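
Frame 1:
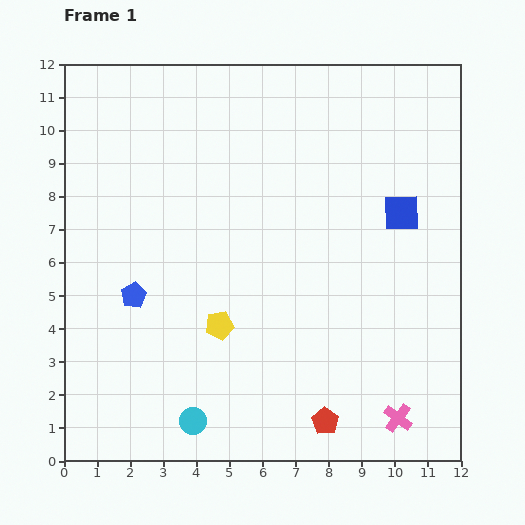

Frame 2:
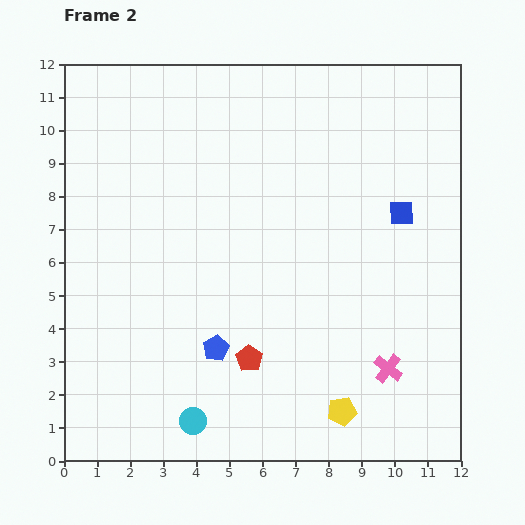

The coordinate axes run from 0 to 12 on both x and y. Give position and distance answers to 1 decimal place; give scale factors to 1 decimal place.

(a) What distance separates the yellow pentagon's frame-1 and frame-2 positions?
4.5

The yellow pentagon moved from (4.7, 4.1) to (8.4, 1.5), a distance of √(3.7² + 2.6²) ≈ 4.5.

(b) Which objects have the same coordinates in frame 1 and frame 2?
the cyan circle, the blue square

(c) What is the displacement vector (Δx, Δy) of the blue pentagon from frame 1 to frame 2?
(2.5, -1.6)

The blue pentagon was at (2.1, 5.0) in frame 1 and (4.6, 3.4) in frame 2.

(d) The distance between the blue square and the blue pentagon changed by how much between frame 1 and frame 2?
-1.6

Distance in frame 1: 8.5. Distance in frame 2: 6.9.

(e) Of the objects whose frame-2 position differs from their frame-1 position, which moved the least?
the pink cross

(moved 1.5)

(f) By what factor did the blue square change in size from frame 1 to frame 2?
0.7×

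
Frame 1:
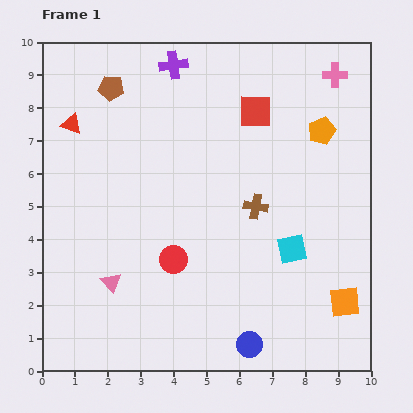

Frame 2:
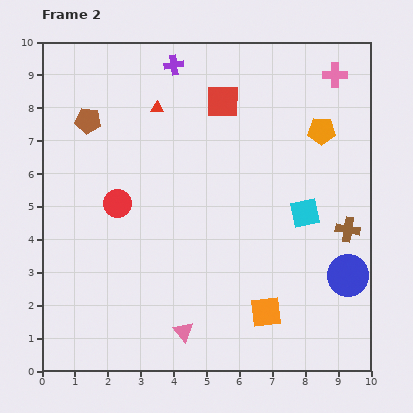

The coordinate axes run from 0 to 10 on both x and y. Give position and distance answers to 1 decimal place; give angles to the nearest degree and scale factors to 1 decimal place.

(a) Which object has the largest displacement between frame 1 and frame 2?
the blue circle

(moved 3.7; next 2.9)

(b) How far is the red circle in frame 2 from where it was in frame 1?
2.4

The red circle moved from (4.0, 3.4) to (2.3, 5.1), a distance of √(1.7² + 1.7²) ≈ 2.4.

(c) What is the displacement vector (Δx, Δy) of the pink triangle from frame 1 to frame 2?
(2.2, -1.5)

The pink triangle was at (2.1, 2.7) in frame 1 and (4.3, 1.2) in frame 2.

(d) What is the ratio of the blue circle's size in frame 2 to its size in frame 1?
1.6×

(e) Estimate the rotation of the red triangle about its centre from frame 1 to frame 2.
19° counter-clockwise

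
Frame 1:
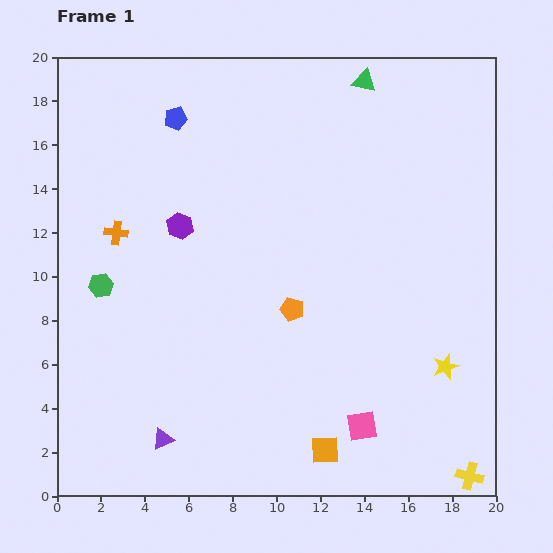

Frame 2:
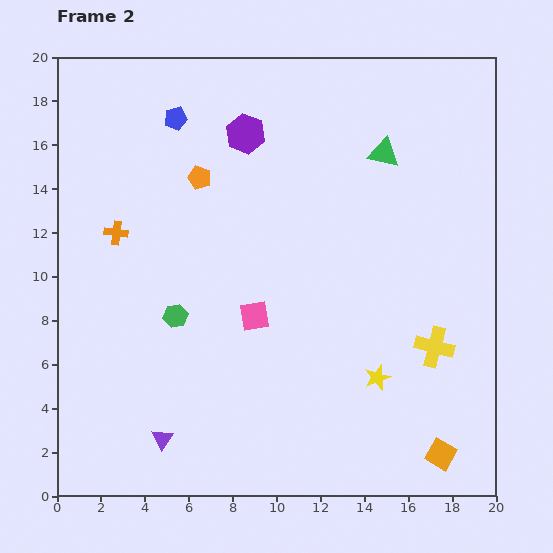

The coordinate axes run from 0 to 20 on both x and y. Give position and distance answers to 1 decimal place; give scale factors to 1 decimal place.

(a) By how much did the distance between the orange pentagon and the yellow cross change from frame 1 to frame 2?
+2.1

Distance in frame 1: 11.1. Distance in frame 2: 13.2.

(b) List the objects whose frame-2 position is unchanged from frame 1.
the blue pentagon, the orange cross, the purple triangle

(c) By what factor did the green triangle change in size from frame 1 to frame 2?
1.3×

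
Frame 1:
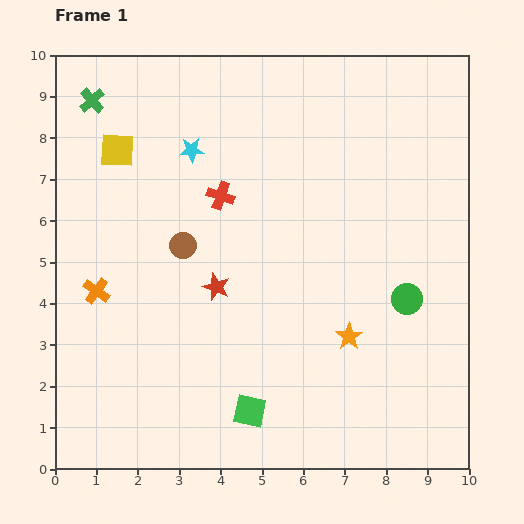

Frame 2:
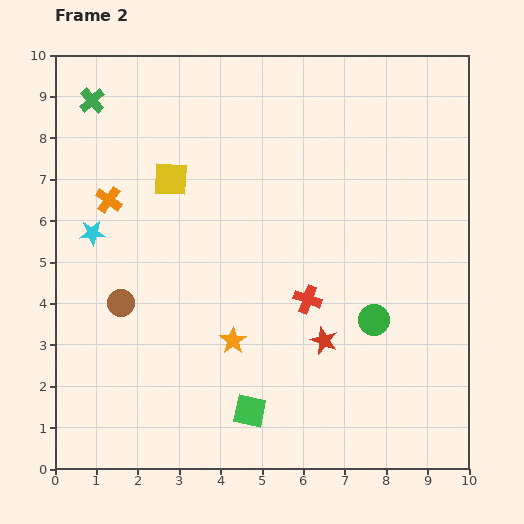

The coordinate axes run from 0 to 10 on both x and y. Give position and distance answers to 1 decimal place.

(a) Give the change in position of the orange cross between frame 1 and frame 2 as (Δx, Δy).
(0.3, 2.2)

The orange cross was at (1.0, 4.3) in frame 1 and (1.3, 6.5) in frame 2.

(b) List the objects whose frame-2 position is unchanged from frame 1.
the green square, the green cross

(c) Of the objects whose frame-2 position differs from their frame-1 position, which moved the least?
the green circle

(moved 0.9)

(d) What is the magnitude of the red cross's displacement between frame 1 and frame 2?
3.3

The red cross moved from (4.0, 6.6) to (6.1, 4.1), a distance of √(2.1² + 2.5²) ≈ 3.3.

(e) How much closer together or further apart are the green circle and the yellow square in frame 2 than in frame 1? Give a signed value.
-1.9

Distance in frame 1: 7.9. Distance in frame 2: 6.0.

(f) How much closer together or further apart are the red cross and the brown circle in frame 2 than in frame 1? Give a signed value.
+3.0

Distance in frame 1: 1.5. Distance in frame 2: 4.5.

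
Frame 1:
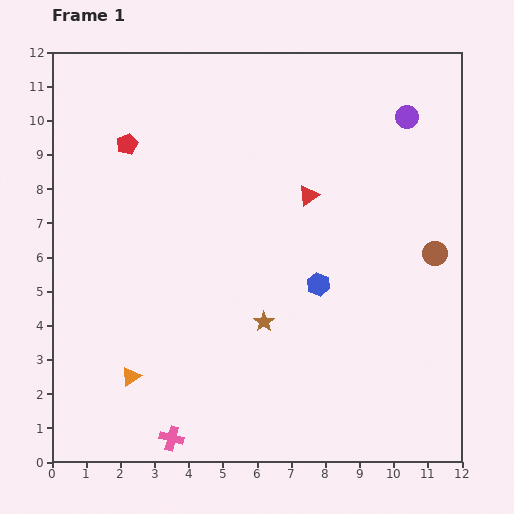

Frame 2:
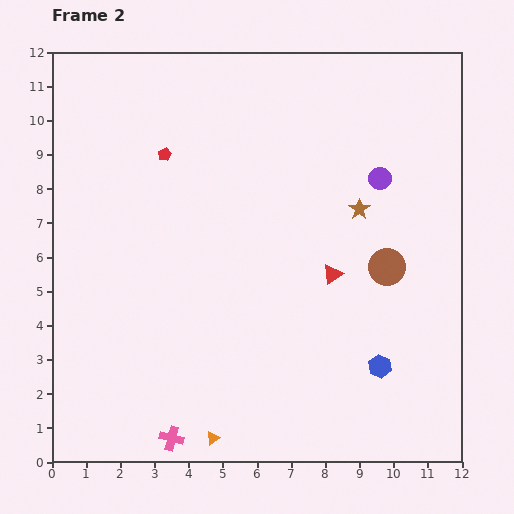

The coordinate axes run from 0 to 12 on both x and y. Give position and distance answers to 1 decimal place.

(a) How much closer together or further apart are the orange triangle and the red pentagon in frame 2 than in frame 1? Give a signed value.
+1.6

Distance in frame 1: 6.8. Distance in frame 2: 8.4.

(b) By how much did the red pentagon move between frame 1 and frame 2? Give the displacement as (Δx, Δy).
(1.1, -0.3)

The red pentagon was at (2.2, 9.3) in frame 1 and (3.3, 9.0) in frame 2.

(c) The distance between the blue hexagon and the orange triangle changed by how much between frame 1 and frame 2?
-0.8

Distance in frame 1: 6.1. Distance in frame 2: 5.3.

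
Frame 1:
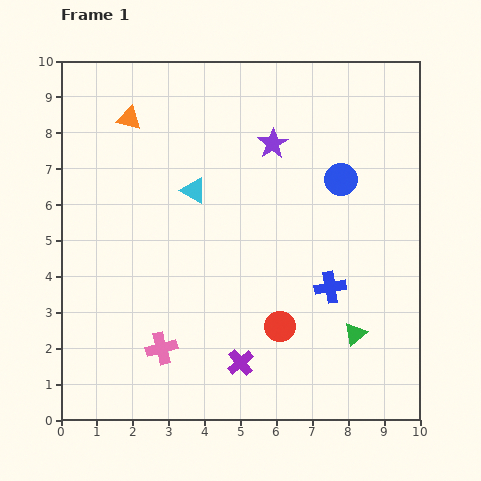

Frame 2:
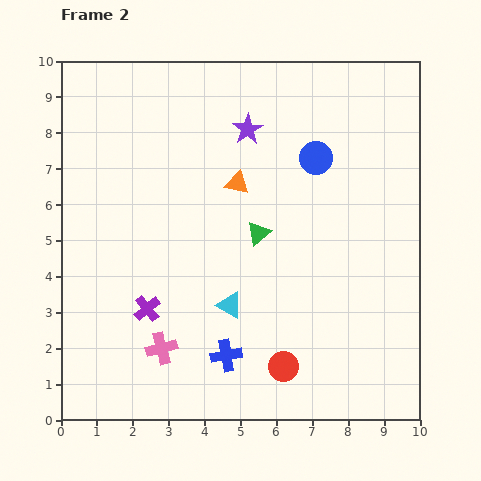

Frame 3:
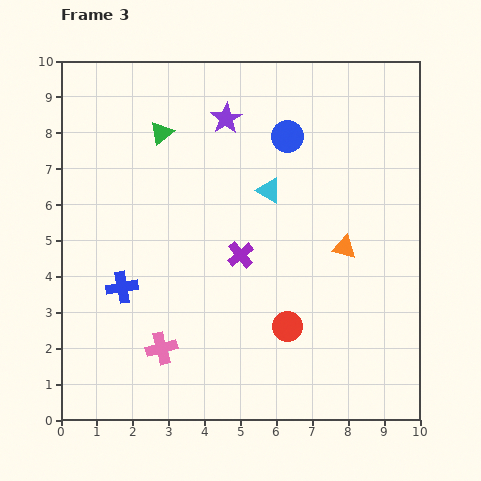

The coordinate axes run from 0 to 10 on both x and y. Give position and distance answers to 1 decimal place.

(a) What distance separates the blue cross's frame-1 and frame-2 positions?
3.5

The blue cross moved from (7.5, 3.7) to (4.6, 1.8), a distance of √(2.9² + 1.9²) ≈ 3.5.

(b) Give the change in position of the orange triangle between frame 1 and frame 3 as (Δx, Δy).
(6.0, -3.6)

The orange triangle was at (1.9, 8.4) in frame 1 and (7.9, 4.8) in frame 3.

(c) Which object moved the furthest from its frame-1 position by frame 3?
the green triangle

(moved 7.8; next 7.0)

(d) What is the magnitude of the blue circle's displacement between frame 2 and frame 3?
1.0

The blue circle moved from (7.1, 7.3) to (6.3, 7.9), a distance of √(0.8² + 0.6²) ≈ 1.0.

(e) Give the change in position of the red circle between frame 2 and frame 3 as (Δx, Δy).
(0.1, 1.1)

The red circle was at (6.2, 1.5) in frame 2 and (6.3, 2.6) in frame 3.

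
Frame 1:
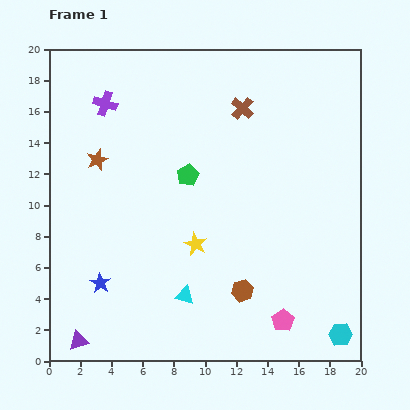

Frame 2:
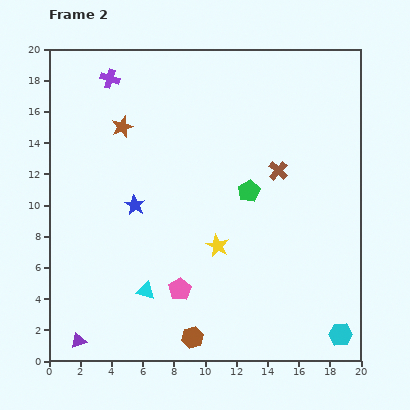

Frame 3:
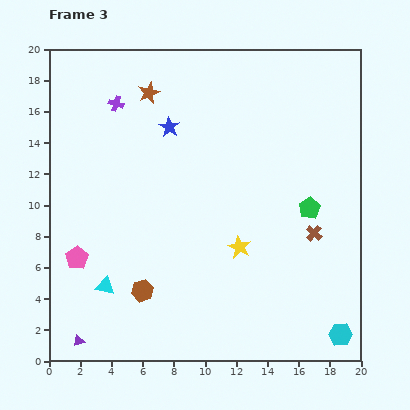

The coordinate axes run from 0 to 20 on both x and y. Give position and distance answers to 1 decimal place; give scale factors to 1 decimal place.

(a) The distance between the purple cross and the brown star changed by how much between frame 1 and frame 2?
-0.4

Distance in frame 1: 3.6. Distance in frame 2: 3.2.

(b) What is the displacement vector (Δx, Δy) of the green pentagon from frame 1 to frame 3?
(7.8, -2.1)

The green pentagon was at (8.9, 11.9) in frame 1 and (16.7, 9.8) in frame 3.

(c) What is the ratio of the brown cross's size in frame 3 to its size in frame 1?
0.7×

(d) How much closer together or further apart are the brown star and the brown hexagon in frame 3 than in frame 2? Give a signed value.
-1.5

Distance in frame 2: 14.2. Distance in frame 3: 12.7.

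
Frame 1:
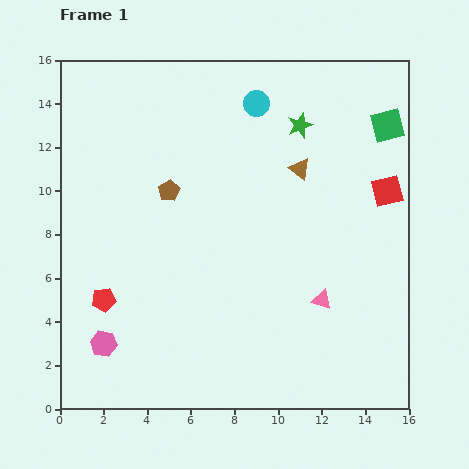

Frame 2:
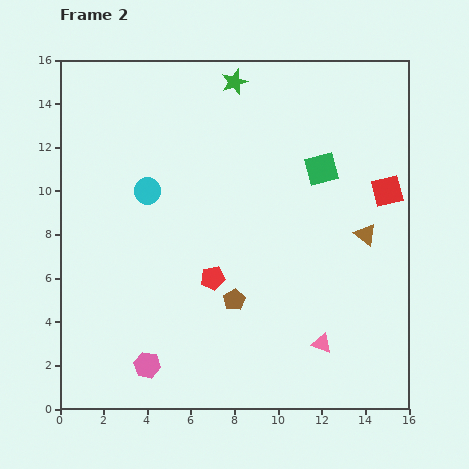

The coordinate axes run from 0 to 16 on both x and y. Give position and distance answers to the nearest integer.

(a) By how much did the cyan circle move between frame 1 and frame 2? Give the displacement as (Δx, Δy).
(-5, -4)

The cyan circle was at (9, 14) in frame 1 and (4, 10) in frame 2.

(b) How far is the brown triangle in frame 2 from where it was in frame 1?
4

The brown triangle moved from (11, 11) to (14, 8), a distance of √(3² + 3²) ≈ 4.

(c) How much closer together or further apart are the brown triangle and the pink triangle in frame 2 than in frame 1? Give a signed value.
-1

Distance in frame 1: 6. Distance in frame 2: 5.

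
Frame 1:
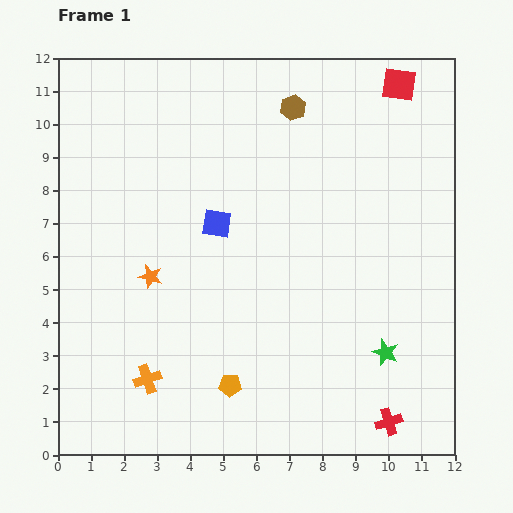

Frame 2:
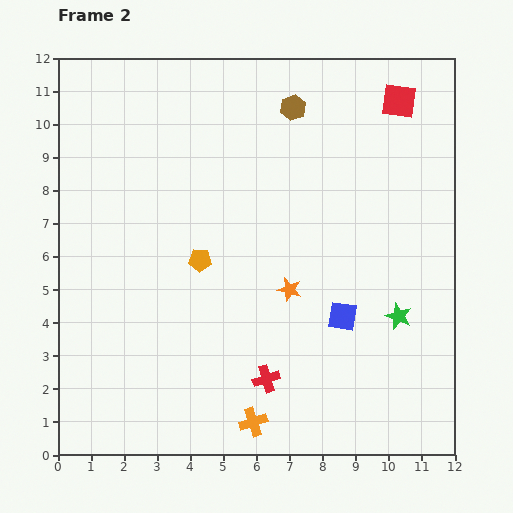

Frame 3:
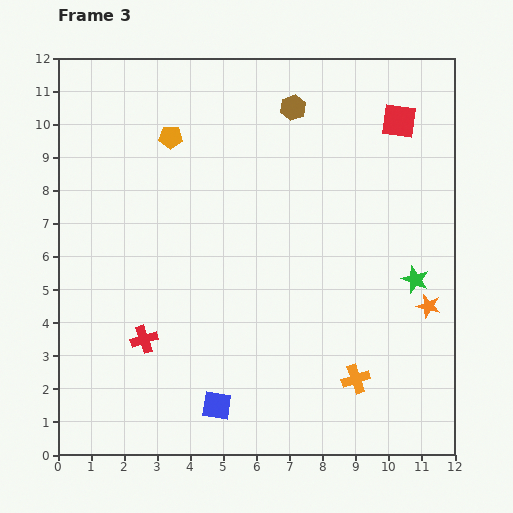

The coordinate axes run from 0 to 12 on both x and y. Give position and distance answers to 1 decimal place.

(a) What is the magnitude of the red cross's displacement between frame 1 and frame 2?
3.9

The red cross moved from (10.0, 1.0) to (6.3, 2.3), a distance of √(3.7² + 1.3²) ≈ 3.9.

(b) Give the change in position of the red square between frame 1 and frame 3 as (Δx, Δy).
(0.0, -1.1)

The red square was at (10.3, 11.2) in frame 1 and (10.3, 10.1) in frame 3.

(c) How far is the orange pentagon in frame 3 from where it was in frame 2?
3.8

The orange pentagon moved from (4.3, 5.9) to (3.4, 9.6), a distance of √(0.9² + 3.7²) ≈ 3.8.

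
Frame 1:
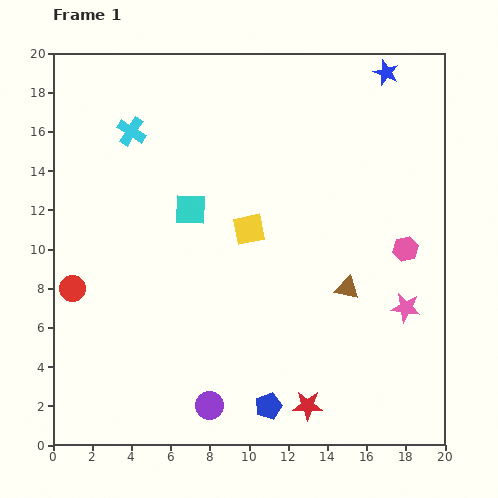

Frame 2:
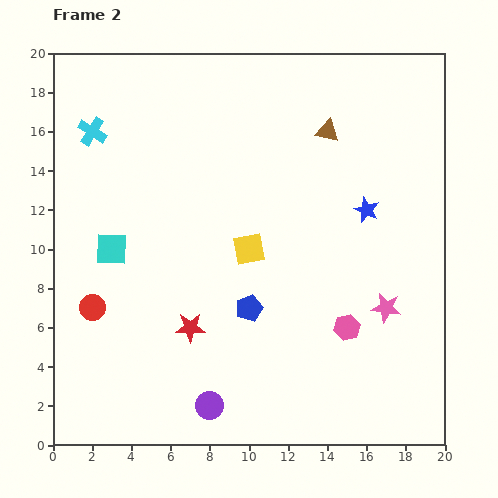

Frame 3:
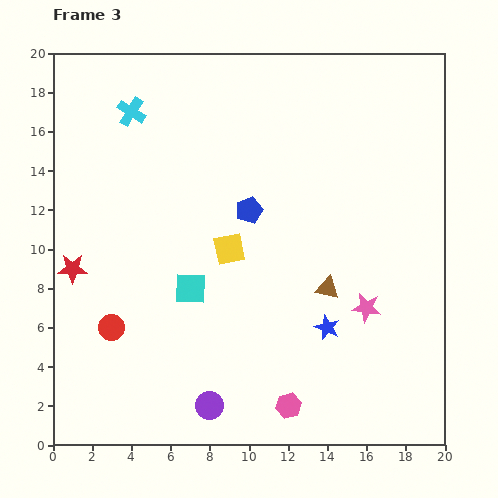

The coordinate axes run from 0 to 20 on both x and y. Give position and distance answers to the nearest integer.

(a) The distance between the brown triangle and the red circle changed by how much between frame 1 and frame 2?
+1

Distance in frame 1: 14. Distance in frame 2: 15.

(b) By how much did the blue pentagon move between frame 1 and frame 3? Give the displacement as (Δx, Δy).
(-1, 10)

The blue pentagon was at (11, 2) in frame 1 and (10, 12) in frame 3.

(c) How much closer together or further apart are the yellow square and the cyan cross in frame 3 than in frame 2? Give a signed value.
-1

Distance in frame 2: 10. Distance in frame 3: 9.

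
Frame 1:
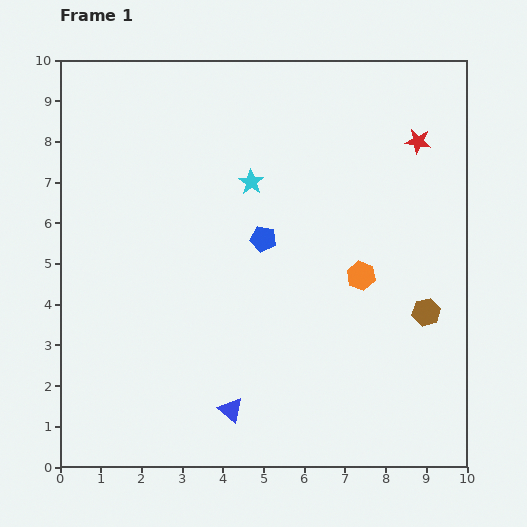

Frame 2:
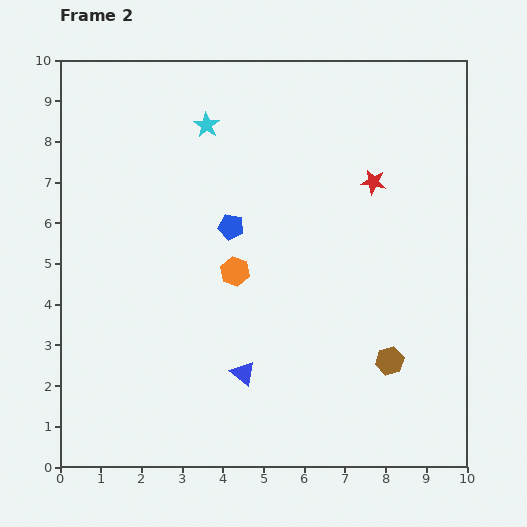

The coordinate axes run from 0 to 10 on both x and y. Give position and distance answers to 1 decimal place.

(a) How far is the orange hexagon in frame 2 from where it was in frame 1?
3.1

The orange hexagon moved from (7.4, 4.7) to (4.3, 4.8), a distance of √(3.1² + 0.1²) ≈ 3.1.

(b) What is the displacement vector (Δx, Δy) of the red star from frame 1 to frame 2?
(-1.1, -1.0)

The red star was at (8.8, 8.0) in frame 1 and (7.7, 7.0) in frame 2.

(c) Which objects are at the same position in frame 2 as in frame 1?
none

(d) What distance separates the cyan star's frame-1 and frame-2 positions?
1.8

The cyan star moved from (4.7, 7.0) to (3.6, 8.4), a distance of √(1.1² + 1.4²) ≈ 1.8.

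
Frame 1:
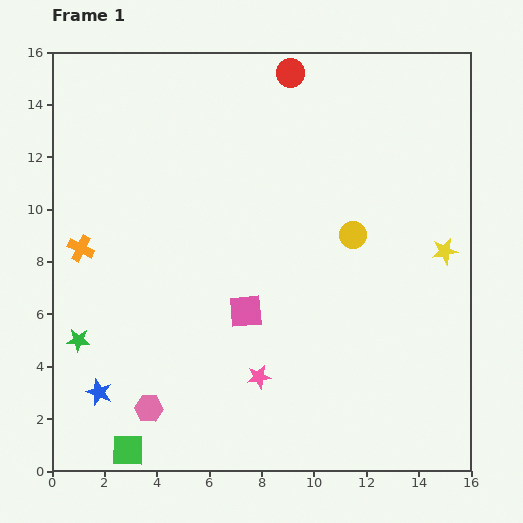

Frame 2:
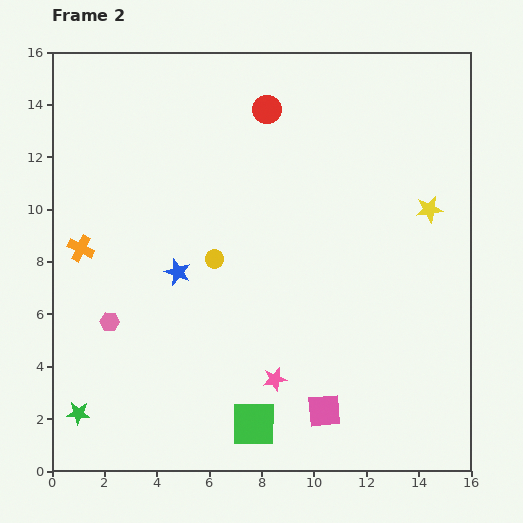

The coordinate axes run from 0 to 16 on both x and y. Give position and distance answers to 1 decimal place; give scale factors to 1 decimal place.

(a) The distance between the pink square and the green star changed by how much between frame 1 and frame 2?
+2.9

Distance in frame 1: 6.5. Distance in frame 2: 9.4.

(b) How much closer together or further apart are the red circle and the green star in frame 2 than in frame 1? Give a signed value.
+0.7

Distance in frame 1: 13.0. Distance in frame 2: 13.7.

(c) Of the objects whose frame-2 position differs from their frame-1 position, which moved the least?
the pink star

(moved 0.6)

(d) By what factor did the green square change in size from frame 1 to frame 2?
1.4×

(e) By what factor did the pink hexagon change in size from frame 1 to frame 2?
0.7×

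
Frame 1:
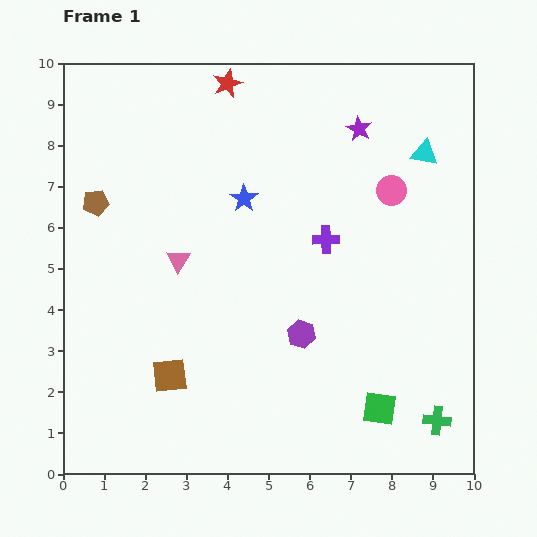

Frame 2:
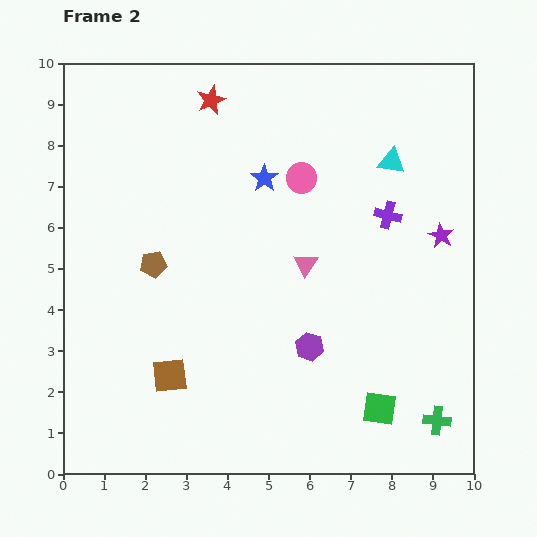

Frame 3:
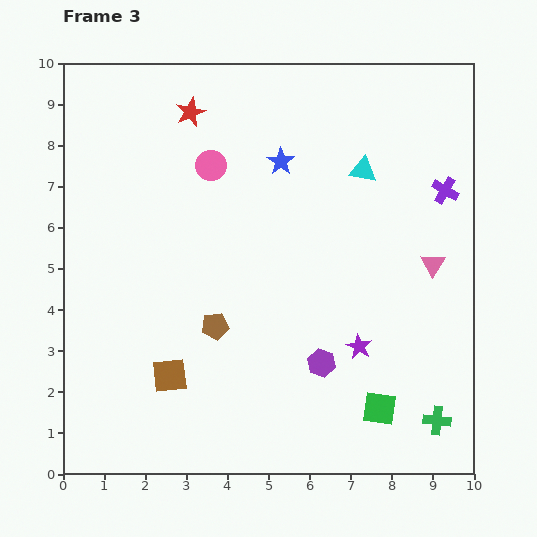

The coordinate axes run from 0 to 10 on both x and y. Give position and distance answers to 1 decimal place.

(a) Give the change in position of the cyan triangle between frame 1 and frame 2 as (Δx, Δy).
(-0.8, -0.2)

The cyan triangle was at (8.8, 7.8) in frame 1 and (8.0, 7.6) in frame 2.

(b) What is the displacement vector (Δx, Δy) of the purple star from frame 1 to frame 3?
(0.0, -5.3)

The purple star was at (7.2, 8.4) in frame 1 and (7.2, 3.1) in frame 3.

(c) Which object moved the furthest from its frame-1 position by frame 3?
the pink triangle

(moved 6.2; next 5.3)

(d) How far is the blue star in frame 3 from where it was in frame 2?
0.6

The blue star moved from (4.9, 7.2) to (5.3, 7.6), a distance of √(0.4² + 0.4²) ≈ 0.6.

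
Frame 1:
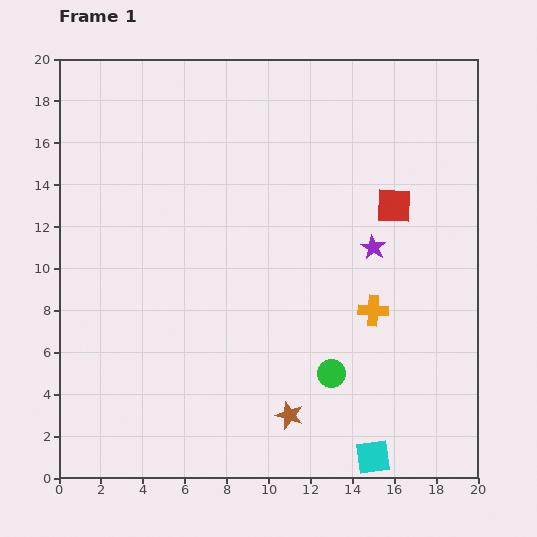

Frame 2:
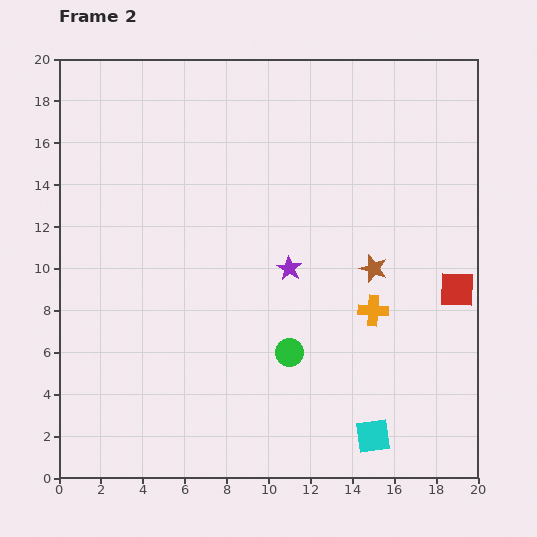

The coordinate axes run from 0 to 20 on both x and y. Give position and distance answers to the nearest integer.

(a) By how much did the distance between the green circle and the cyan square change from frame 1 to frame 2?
+2

Distance in frame 1: 4. Distance in frame 2: 6.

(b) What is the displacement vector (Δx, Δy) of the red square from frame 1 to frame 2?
(3, -4)

The red square was at (16, 13) in frame 1 and (19, 9) in frame 2.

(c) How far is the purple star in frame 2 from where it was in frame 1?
4

The purple star moved from (15, 11) to (11, 10), a distance of √(4² + 1²) ≈ 4.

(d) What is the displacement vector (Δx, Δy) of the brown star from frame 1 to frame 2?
(4, 7)

The brown star was at (11, 3) in frame 1 and (15, 10) in frame 2.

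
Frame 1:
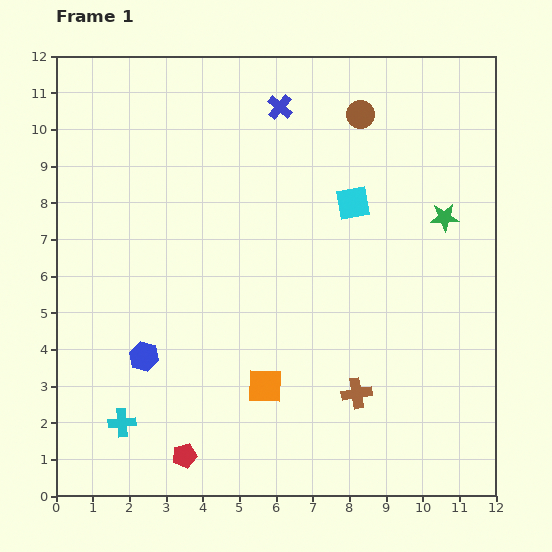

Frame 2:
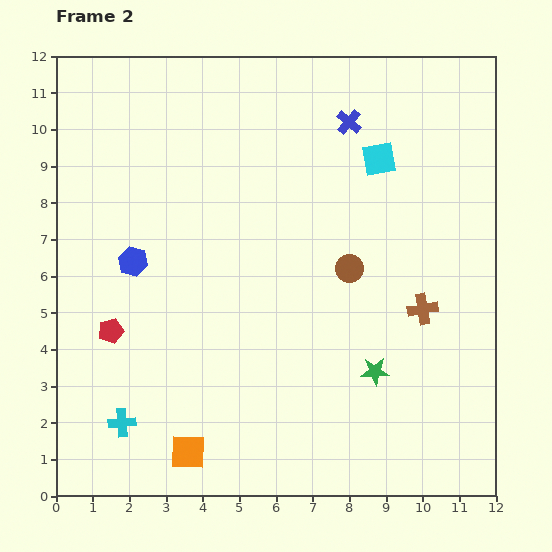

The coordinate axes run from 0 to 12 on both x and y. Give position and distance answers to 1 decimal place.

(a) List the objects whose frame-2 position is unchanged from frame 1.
the cyan cross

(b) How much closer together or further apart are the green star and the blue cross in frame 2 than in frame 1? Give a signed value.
+1.4

Distance in frame 1: 5.4. Distance in frame 2: 6.8.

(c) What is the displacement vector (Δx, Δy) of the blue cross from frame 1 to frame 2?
(1.9, -0.4)

The blue cross was at (6.1, 10.6) in frame 1 and (8.0, 10.2) in frame 2.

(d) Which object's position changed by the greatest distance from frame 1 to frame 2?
the green star

(moved 4.6; next 4.2)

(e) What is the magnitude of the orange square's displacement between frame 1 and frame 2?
2.8

The orange square moved from (5.7, 3.0) to (3.6, 1.2), a distance of √(2.1² + 1.8²) ≈ 2.8.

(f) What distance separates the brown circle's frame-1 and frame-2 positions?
4.2

The brown circle moved from (8.3, 10.4) to (8.0, 6.2), a distance of √(0.3² + 4.2²) ≈ 4.2.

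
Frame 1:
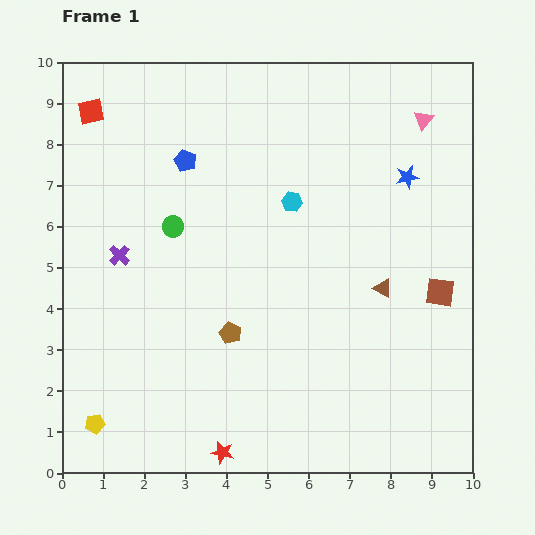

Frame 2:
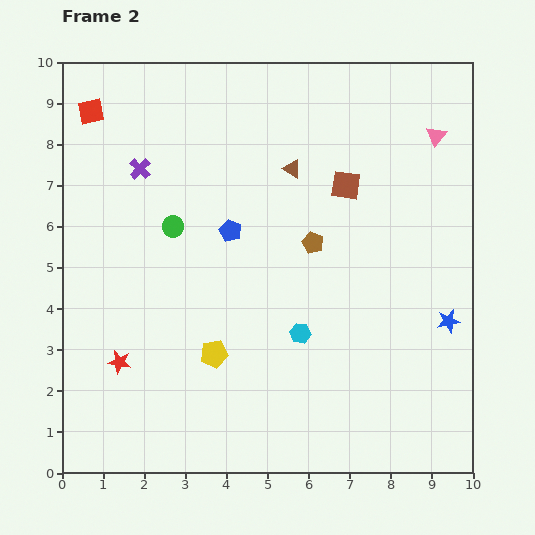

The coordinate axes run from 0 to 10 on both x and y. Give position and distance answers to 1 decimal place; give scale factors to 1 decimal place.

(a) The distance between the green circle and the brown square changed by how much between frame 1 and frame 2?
-2.4

Distance in frame 1: 6.7. Distance in frame 2: 4.3.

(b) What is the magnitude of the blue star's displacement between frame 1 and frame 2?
3.6

The blue star moved from (8.4, 7.2) to (9.4, 3.7), a distance of √(1.0² + 3.5²) ≈ 3.6.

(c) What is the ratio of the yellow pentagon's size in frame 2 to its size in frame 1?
1.4×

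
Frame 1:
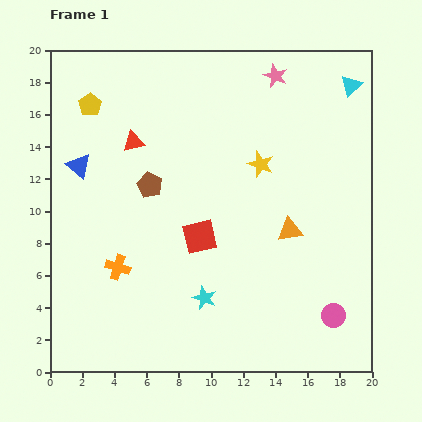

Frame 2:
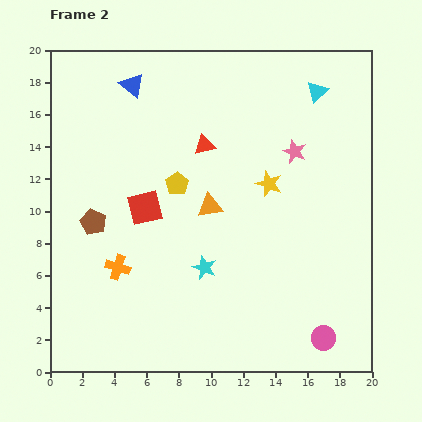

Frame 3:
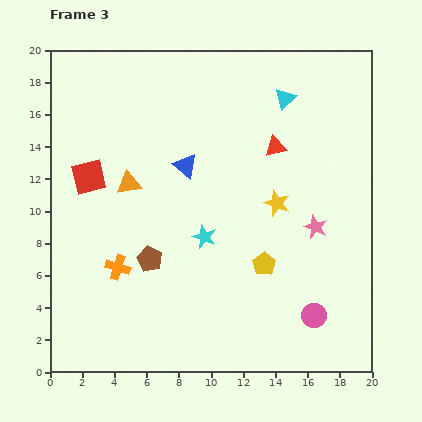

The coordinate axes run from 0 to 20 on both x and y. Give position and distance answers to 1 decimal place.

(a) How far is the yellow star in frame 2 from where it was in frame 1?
1.3

The yellow star moved from (13.1, 12.9) to (13.6, 11.7), a distance of √(0.5² + 1.2²) ≈ 1.3.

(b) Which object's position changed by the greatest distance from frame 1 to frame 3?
the yellow pentagon

(moved 14.7; next 10.4)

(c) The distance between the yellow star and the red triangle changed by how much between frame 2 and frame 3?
-1.2

Distance in frame 2: 4.7. Distance in frame 3: 3.5.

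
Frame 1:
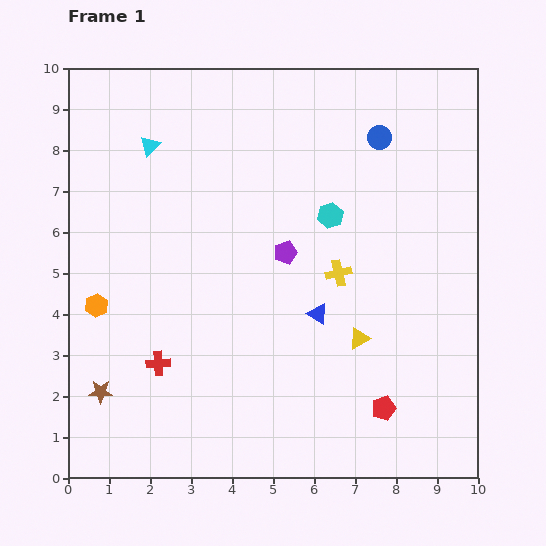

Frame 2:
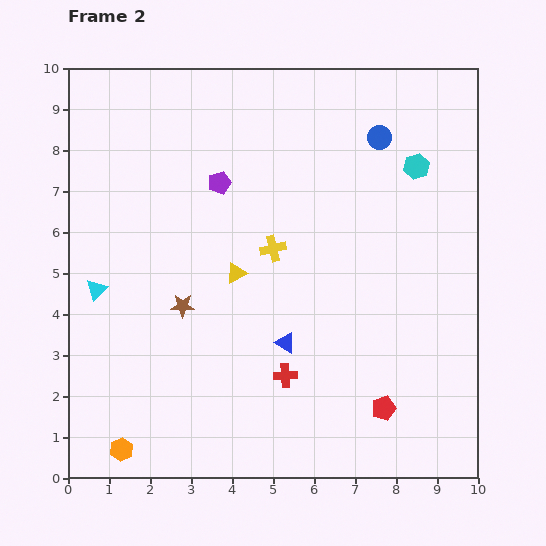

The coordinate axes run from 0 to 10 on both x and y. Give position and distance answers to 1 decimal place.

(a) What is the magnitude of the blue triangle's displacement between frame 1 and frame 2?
1.1

The blue triangle moved from (6.1, 4.0) to (5.3, 3.3), a distance of √(0.8² + 0.7²) ≈ 1.1.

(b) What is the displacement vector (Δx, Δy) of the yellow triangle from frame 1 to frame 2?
(-3.0, 1.6)

The yellow triangle was at (7.1, 3.4) in frame 1 and (4.1, 5.0) in frame 2.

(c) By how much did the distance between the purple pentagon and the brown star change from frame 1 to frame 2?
-2.5

Distance in frame 1: 5.6. Distance in frame 2: 3.1.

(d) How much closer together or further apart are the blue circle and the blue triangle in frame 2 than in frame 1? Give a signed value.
+0.9

Distance in frame 1: 4.6. Distance in frame 2: 5.5.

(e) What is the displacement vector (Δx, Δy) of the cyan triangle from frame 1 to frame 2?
(-1.3, -3.5)

The cyan triangle was at (2.0, 8.1) in frame 1 and (0.7, 4.6) in frame 2.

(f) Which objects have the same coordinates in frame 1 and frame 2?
the red pentagon, the blue circle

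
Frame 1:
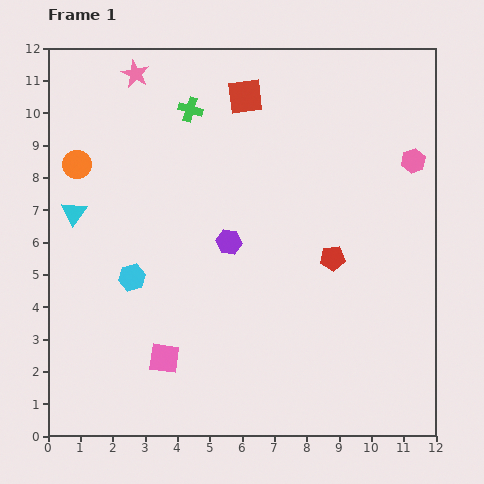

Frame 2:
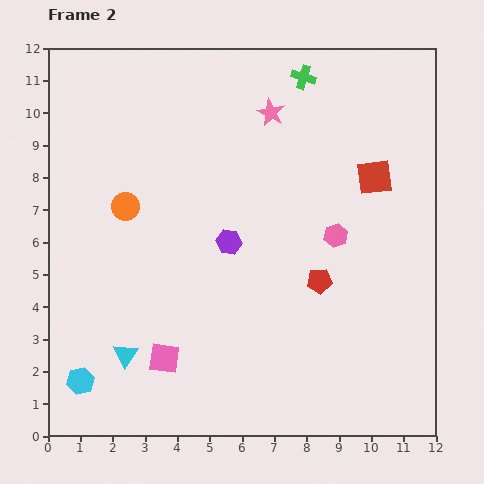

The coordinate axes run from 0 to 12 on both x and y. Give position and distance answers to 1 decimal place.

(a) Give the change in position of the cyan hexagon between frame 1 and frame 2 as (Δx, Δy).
(-1.6, -3.2)

The cyan hexagon was at (2.6, 4.9) in frame 1 and (1.0, 1.7) in frame 2.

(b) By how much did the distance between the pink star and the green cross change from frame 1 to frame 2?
-0.5

Distance in frame 1: 2.0. Distance in frame 2: 1.5.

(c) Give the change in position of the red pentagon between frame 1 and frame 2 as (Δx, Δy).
(-0.4, -0.7)

The red pentagon was at (8.8, 5.5) in frame 1 and (8.4, 4.8) in frame 2.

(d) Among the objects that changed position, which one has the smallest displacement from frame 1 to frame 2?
the red pentagon

(moved 0.8)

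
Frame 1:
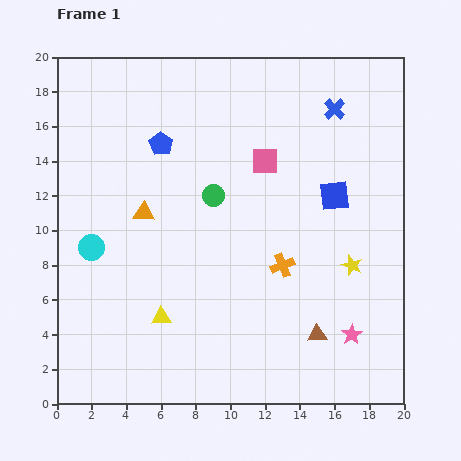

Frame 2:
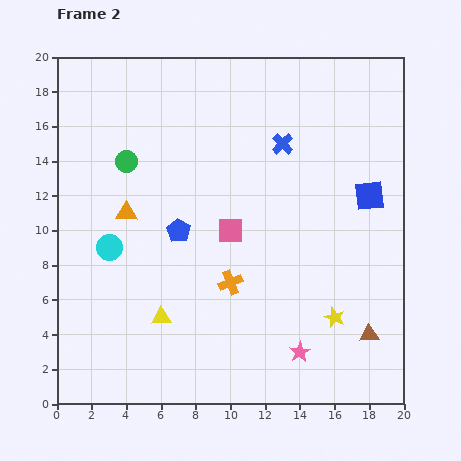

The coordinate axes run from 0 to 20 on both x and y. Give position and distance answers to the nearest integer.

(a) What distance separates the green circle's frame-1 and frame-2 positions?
5

The green circle moved from (9, 12) to (4, 14), a distance of √(5² + 2²) ≈ 5.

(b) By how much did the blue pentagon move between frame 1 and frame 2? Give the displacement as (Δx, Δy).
(1, -5)

The blue pentagon was at (6, 15) in frame 1 and (7, 10) in frame 2.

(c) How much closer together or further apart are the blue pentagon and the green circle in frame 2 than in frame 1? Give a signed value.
+1

Distance in frame 1: 4. Distance in frame 2: 5.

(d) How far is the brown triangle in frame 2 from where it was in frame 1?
3

The brown triangle moved from (15, 4) to (18, 4), a distance of √(3² + 0²) ≈ 3.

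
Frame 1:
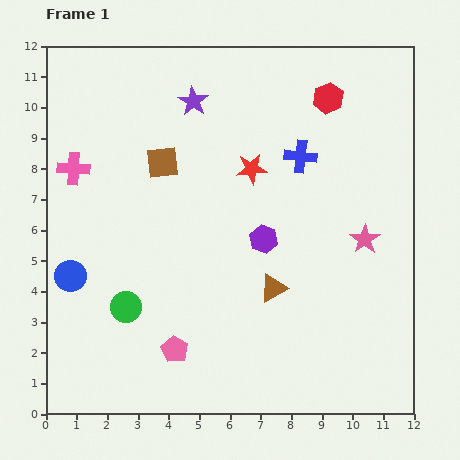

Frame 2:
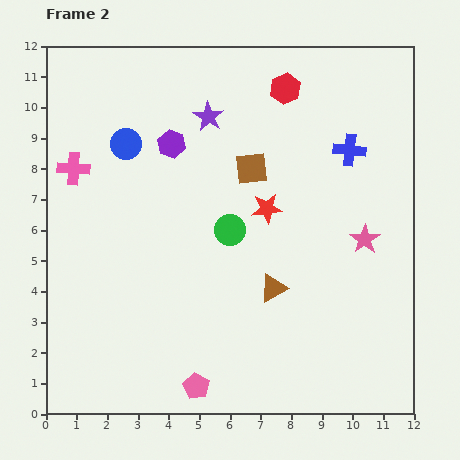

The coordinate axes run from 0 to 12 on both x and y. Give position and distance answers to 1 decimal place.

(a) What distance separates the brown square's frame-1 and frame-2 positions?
2.9

The brown square moved from (3.8, 8.2) to (6.7, 8.0), a distance of √(2.9² + 0.2²) ≈ 2.9.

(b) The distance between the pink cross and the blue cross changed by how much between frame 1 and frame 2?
+1.6

Distance in frame 1: 7.4. Distance in frame 2: 9.0.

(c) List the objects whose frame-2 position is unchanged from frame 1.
the pink star, the brown triangle, the pink cross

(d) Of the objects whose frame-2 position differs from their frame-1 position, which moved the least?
the purple star

(moved 0.7)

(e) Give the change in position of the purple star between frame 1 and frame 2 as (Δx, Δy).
(0.5, -0.5)

The purple star was at (4.8, 10.2) in frame 1 and (5.3, 9.7) in frame 2.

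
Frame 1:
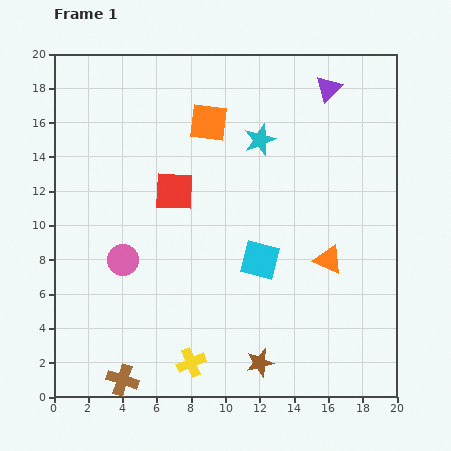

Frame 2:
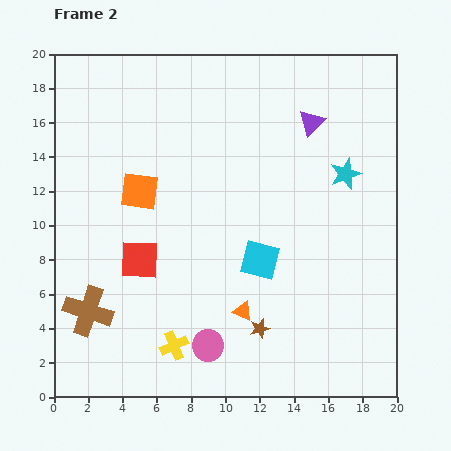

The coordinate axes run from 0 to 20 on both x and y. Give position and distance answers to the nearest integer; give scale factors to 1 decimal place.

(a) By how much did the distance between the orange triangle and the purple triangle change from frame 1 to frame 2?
+2

Distance in frame 1: 10. Distance in frame 2: 12.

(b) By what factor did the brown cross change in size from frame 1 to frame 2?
1.6×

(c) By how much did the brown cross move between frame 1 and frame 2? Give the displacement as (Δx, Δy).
(-2, 4)

The brown cross was at (4, 1) in frame 1 and (2, 5) in frame 2.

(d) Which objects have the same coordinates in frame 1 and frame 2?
the cyan square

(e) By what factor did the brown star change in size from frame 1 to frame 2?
0.7×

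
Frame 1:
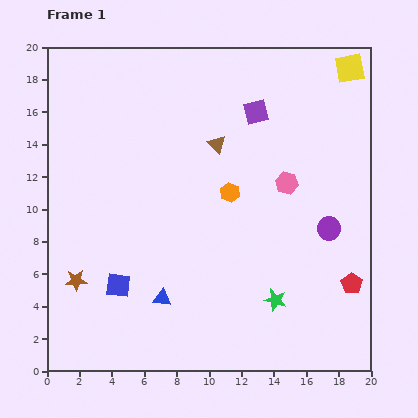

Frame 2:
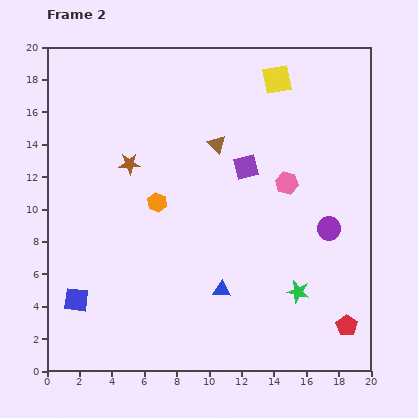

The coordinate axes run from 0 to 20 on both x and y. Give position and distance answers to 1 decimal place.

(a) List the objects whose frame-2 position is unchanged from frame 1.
the purple circle, the pink hexagon, the brown triangle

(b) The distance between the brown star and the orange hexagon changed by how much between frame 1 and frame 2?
-8.0

Distance in frame 1: 10.9. Distance in frame 2: 2.9.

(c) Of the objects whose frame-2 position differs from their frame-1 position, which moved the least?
the green star

(moved 1.5)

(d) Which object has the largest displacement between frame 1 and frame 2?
the brown star

(moved 7.9; next 4.6)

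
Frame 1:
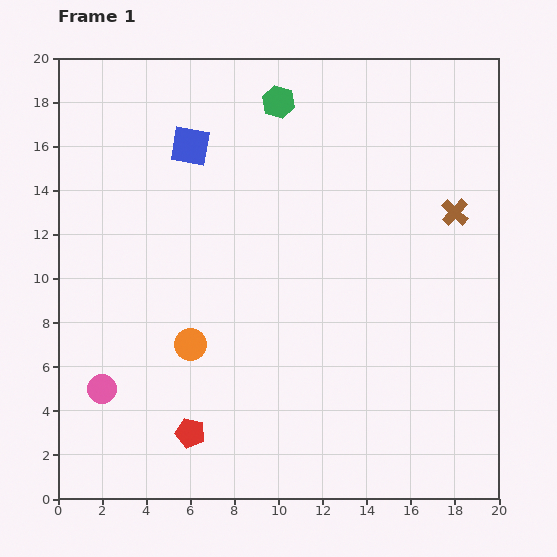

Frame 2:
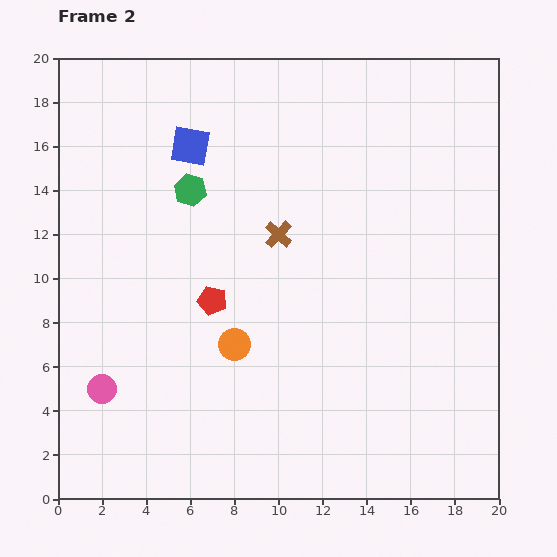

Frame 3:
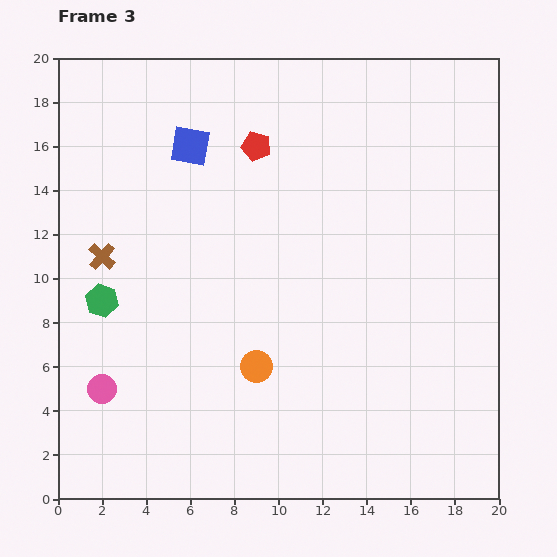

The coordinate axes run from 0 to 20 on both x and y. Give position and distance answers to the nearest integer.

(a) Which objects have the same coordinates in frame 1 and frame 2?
the pink circle, the blue square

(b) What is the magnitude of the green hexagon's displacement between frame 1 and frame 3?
12

The green hexagon moved from (10, 18) to (2, 9), a distance of √(8² + 9²) ≈ 12.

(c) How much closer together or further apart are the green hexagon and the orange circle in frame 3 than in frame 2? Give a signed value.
+1

Distance in frame 2: 7. Distance in frame 3: 8.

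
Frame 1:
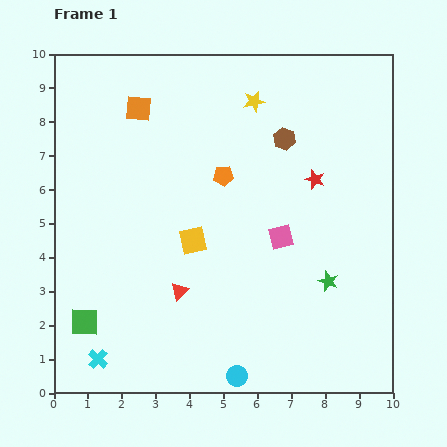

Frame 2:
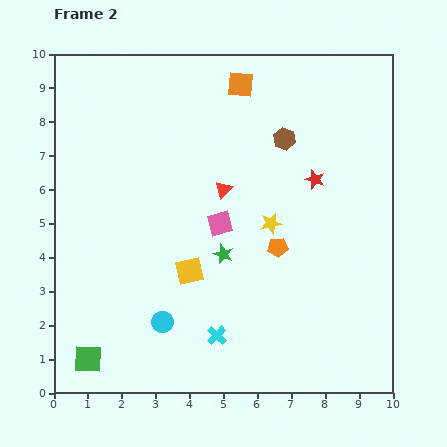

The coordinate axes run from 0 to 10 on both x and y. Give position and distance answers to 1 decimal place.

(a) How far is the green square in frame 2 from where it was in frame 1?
1.1

The green square moved from (0.9, 2.1) to (1.0, 1.0), a distance of √(0.1² + 1.1²) ≈ 1.1.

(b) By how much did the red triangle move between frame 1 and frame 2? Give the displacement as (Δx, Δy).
(1.3, 3.0)

The red triangle was at (3.7, 3.0) in frame 1 and (5.0, 6.0) in frame 2.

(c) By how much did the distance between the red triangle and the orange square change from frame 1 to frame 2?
-2.4

Distance in frame 1: 5.5. Distance in frame 2: 3.1.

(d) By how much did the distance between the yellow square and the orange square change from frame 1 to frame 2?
+1.5

Distance in frame 1: 4.2. Distance in frame 2: 5.7.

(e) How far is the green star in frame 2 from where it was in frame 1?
3.2

The green star moved from (8.1, 3.3) to (5.0, 4.1), a distance of √(3.1² + 0.8²) ≈ 3.2.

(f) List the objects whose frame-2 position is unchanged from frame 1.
the red star, the brown hexagon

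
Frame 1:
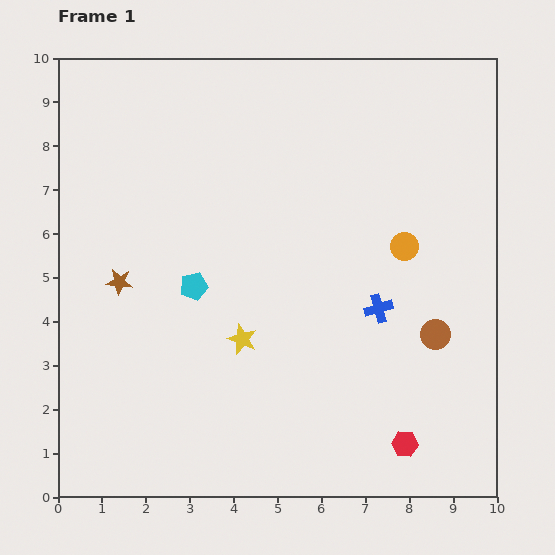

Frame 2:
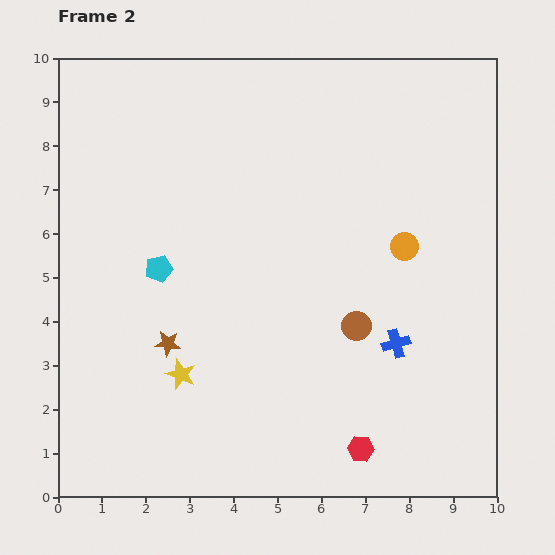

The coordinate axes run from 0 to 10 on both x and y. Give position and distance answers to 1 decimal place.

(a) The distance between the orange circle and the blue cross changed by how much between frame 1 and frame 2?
+0.7

Distance in frame 1: 1.5. Distance in frame 2: 2.2.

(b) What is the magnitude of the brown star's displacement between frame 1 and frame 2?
1.8

The brown star moved from (1.4, 4.9) to (2.5, 3.5), a distance of √(1.1² + 1.4²) ≈ 1.8.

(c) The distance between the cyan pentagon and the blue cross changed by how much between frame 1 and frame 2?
+1.5

Distance in frame 1: 4.2. Distance in frame 2: 5.7.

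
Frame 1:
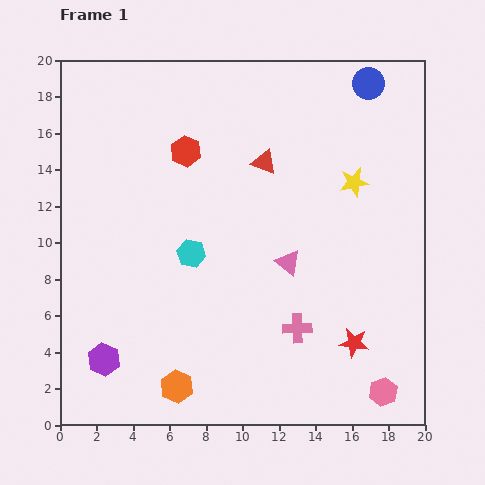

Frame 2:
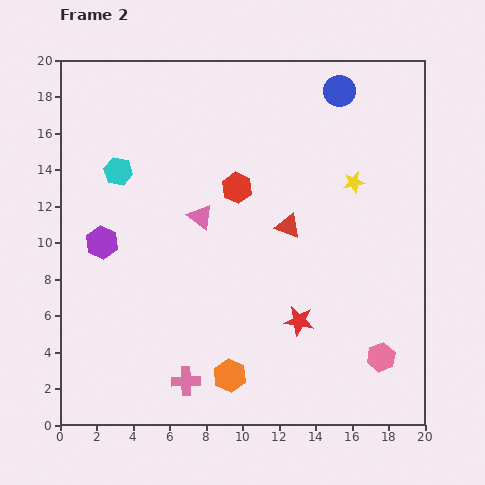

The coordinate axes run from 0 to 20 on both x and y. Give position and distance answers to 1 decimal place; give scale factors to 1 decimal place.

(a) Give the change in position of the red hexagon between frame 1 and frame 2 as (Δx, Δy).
(2.8, -2.0)

The red hexagon was at (6.9, 15.0) in frame 1 and (9.7, 13.0) in frame 2.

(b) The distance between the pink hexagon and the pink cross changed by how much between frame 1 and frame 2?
+4.9

Distance in frame 1: 5.9. Distance in frame 2: 10.8.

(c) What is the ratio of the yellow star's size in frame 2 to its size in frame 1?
0.7×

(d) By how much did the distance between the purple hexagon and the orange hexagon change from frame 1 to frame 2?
+5.8

Distance in frame 1: 4.3. Distance in frame 2: 10.1.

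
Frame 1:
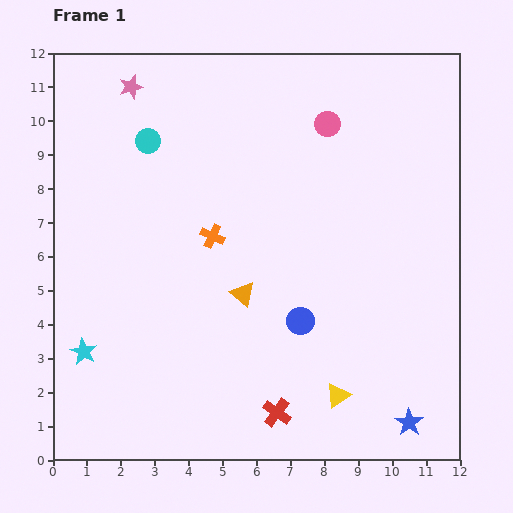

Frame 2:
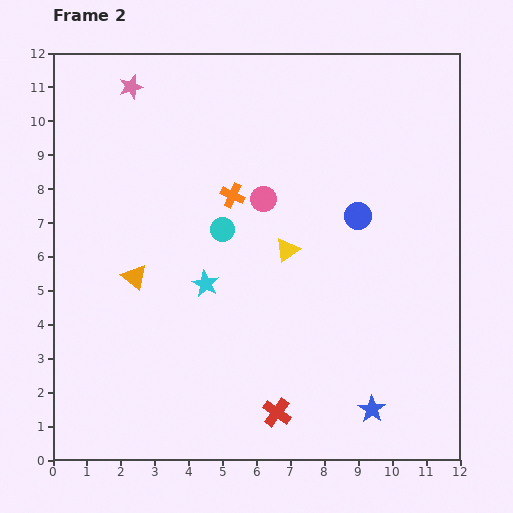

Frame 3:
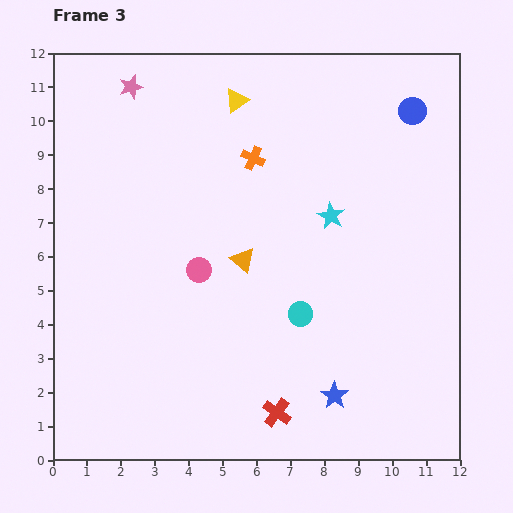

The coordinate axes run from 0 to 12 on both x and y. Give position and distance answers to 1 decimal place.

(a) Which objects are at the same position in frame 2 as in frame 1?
the pink star, the red cross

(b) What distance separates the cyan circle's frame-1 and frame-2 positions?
3.4

The cyan circle moved from (2.8, 9.4) to (5.0, 6.8), a distance of √(2.2² + 2.6²) ≈ 3.4.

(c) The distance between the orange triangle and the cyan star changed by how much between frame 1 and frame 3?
-2.1

Distance in frame 1: 5.0. Distance in frame 3: 2.9.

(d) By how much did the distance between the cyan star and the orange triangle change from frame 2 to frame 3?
+0.8

Distance in frame 2: 2.1. Distance in frame 3: 2.9.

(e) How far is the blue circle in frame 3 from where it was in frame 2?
3.5

The blue circle moved from (9.0, 7.2) to (10.6, 10.3), a distance of √(1.6² + 3.1²) ≈ 3.5.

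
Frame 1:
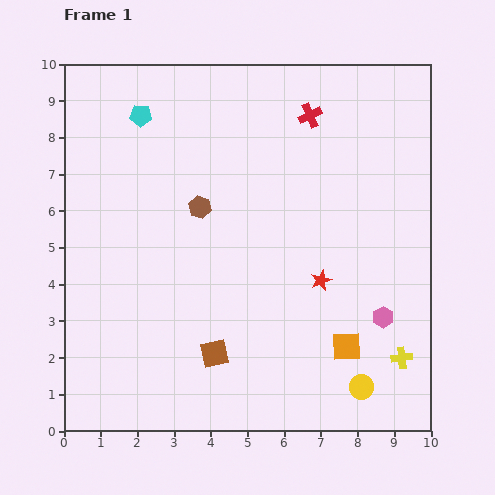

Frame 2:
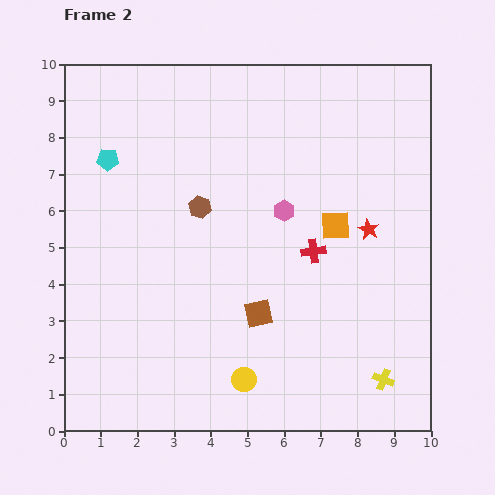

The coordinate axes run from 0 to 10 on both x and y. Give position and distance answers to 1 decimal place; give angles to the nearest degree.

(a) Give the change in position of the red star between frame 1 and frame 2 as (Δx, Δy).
(1.3, 1.4)

The red star was at (7.0, 4.1) in frame 1 and (8.3, 5.5) in frame 2.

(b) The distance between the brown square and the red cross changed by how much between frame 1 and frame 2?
-4.7

Distance in frame 1: 7.0. Distance in frame 2: 2.3.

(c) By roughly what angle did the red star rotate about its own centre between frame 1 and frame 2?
23° counter-clockwise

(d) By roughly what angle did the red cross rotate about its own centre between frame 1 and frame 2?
17° clockwise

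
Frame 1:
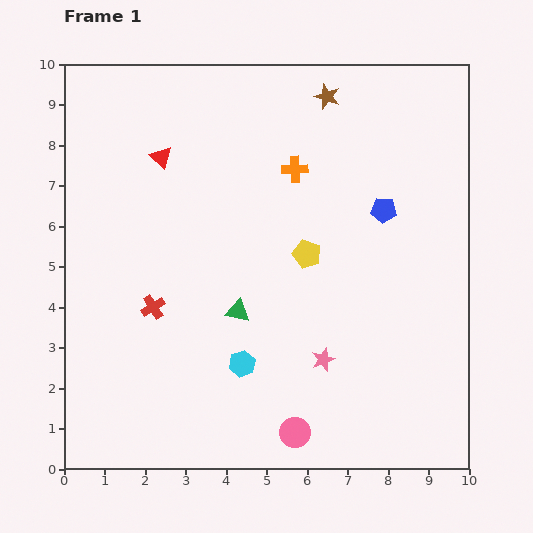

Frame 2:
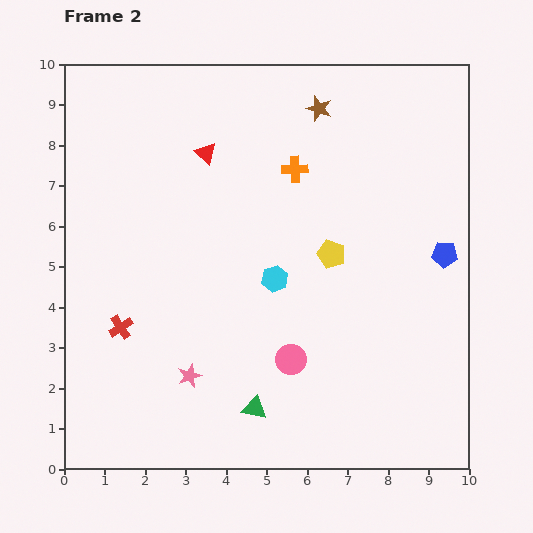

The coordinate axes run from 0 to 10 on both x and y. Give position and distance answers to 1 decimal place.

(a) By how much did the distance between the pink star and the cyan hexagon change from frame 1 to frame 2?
+1.2

Distance in frame 1: 2.0. Distance in frame 2: 3.2.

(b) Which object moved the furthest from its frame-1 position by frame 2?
the pink star

(moved 3.3; next 2.4)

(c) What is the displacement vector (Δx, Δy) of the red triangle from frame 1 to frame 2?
(1.1, 0.1)

The red triangle was at (2.4, 7.7) in frame 1 and (3.5, 7.8) in frame 2.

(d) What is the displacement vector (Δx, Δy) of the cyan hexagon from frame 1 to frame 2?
(0.8, 2.1)

The cyan hexagon was at (4.4, 2.6) in frame 1 and (5.2, 4.7) in frame 2.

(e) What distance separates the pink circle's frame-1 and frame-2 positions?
1.8

The pink circle moved from (5.7, 0.9) to (5.6, 2.7), a distance of √(0.1² + 1.8²) ≈ 1.8.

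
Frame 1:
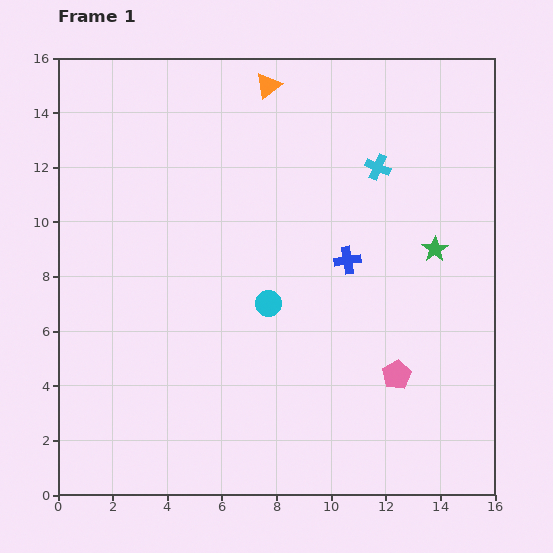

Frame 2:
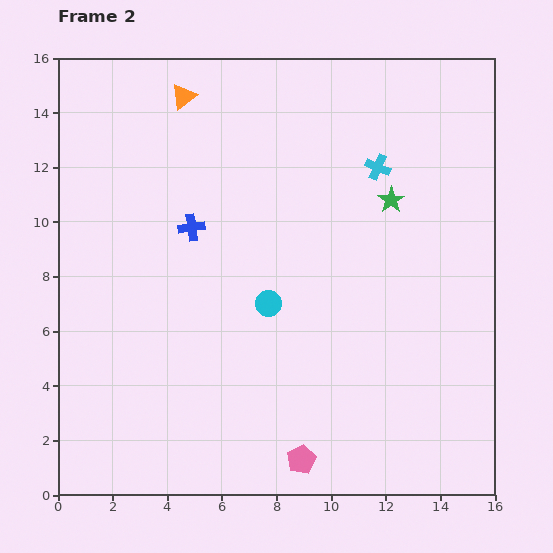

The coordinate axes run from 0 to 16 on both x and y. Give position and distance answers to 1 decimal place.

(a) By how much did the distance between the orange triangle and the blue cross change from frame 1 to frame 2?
-2.2

Distance in frame 1: 7.0. Distance in frame 2: 4.8.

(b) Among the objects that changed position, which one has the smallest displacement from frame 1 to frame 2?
the green star

(moved 2.4)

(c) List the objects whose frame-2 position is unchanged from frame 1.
the cyan circle, the cyan cross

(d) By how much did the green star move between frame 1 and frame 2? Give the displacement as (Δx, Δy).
(-1.6, 1.8)

The green star was at (13.8, 9.0) in frame 1 and (12.2, 10.8) in frame 2.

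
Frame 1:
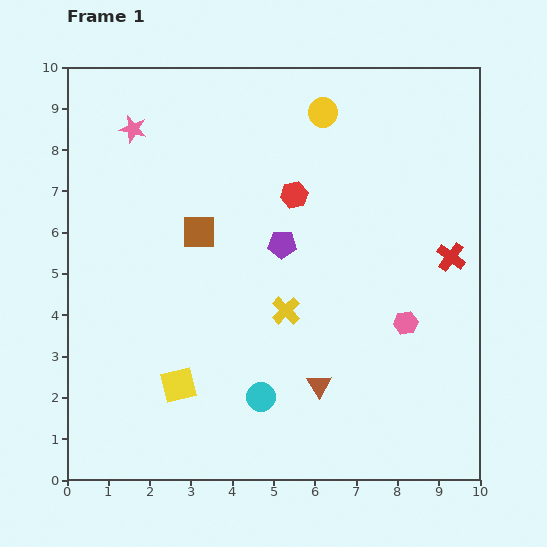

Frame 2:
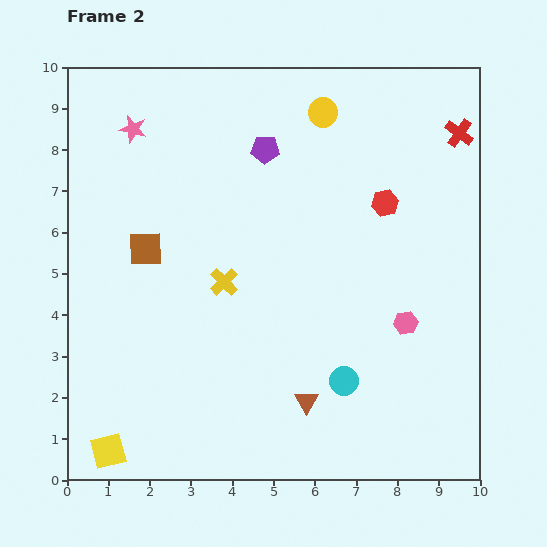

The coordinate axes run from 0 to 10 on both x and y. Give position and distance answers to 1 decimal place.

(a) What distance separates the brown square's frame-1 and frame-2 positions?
1.4

The brown square moved from (3.2, 6.0) to (1.9, 5.6), a distance of √(1.3² + 0.4²) ≈ 1.4.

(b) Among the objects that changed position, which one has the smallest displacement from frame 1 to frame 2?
the brown triangle

(moved 0.5)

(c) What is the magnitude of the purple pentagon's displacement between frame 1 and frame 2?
2.3

The purple pentagon moved from (5.2, 5.7) to (4.8, 8.0), a distance of √(0.4² + 2.3²) ≈ 2.3.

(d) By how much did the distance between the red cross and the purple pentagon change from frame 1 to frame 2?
+0.6

Distance in frame 1: 4.1. Distance in frame 2: 4.7.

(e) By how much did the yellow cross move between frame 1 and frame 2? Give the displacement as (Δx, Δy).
(-1.5, 0.7)

The yellow cross was at (5.3, 4.1) in frame 1 and (3.8, 4.8) in frame 2.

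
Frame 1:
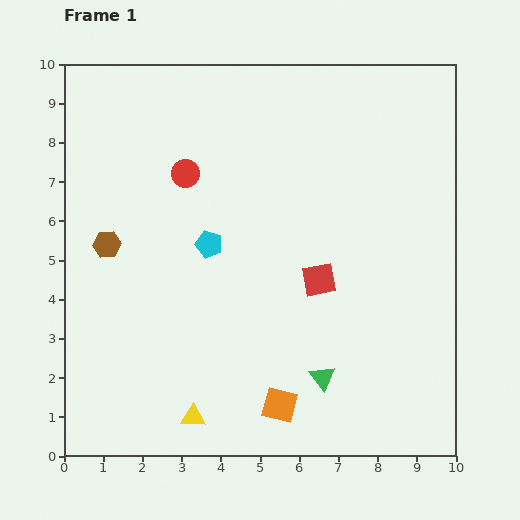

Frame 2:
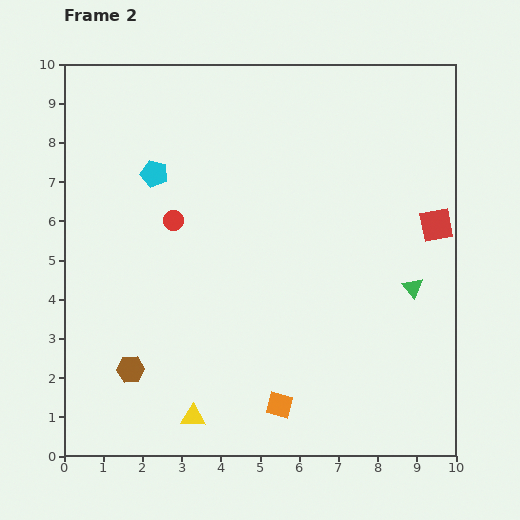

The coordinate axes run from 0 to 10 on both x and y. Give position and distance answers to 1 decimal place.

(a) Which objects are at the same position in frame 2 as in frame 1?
the orange square, the yellow triangle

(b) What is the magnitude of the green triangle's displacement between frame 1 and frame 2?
3.3

The green triangle moved from (6.6, 2.0) to (8.9, 4.3), a distance of √(2.3² + 2.3²) ≈ 3.3.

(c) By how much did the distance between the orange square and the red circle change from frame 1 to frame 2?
-1.0

Distance in frame 1: 6.4. Distance in frame 2: 5.4.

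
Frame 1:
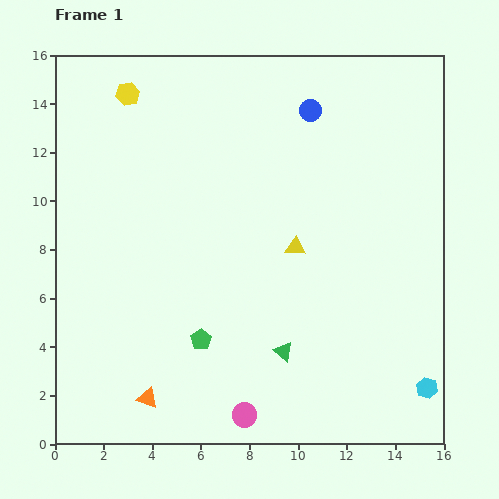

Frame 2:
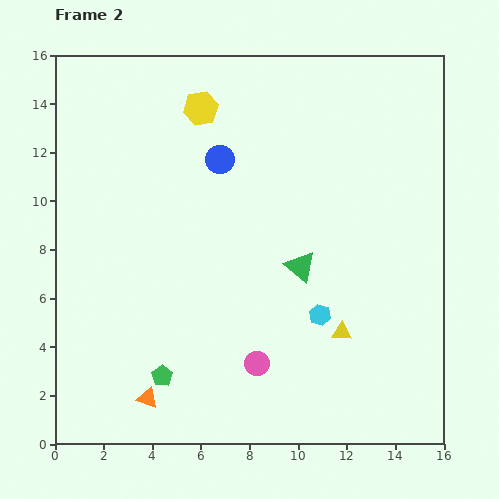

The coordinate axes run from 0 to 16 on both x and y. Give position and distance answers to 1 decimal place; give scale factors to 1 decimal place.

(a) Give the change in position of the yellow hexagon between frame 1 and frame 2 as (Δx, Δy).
(3.0, -0.6)

The yellow hexagon was at (3.0, 14.4) in frame 1 and (6.0, 13.8) in frame 2.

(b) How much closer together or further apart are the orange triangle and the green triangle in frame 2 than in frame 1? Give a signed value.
+2.4

Distance in frame 1: 5.9. Distance in frame 2: 8.3.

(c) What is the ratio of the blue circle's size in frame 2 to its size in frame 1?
1.3×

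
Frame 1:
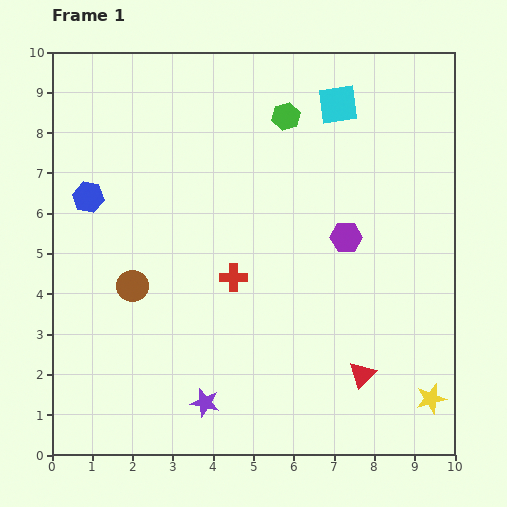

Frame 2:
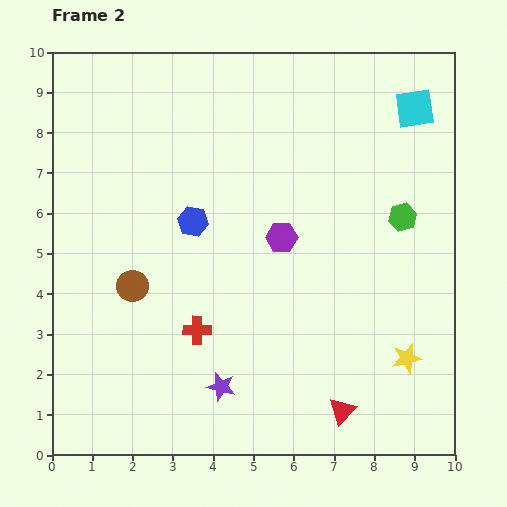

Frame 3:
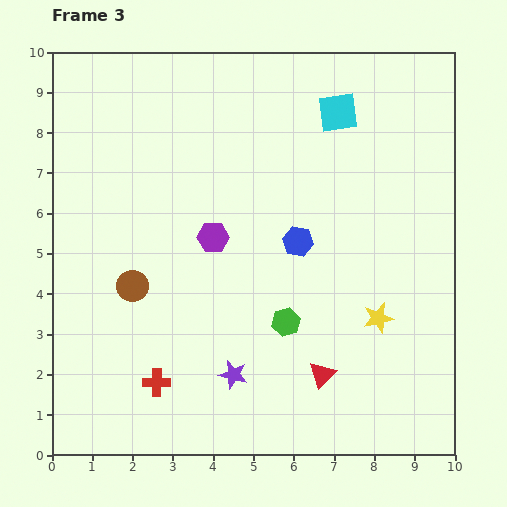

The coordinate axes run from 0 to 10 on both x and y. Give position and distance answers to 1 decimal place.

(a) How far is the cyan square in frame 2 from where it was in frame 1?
1.9

The cyan square moved from (7.1, 8.7) to (9.0, 8.6), a distance of √(1.9² + 0.1²) ≈ 1.9.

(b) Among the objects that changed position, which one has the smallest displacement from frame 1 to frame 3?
the cyan square

(moved 0.2)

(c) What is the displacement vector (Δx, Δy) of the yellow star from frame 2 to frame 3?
(-0.7, 1.0)

The yellow star was at (8.8, 2.4) in frame 2 and (8.1, 3.4) in frame 3.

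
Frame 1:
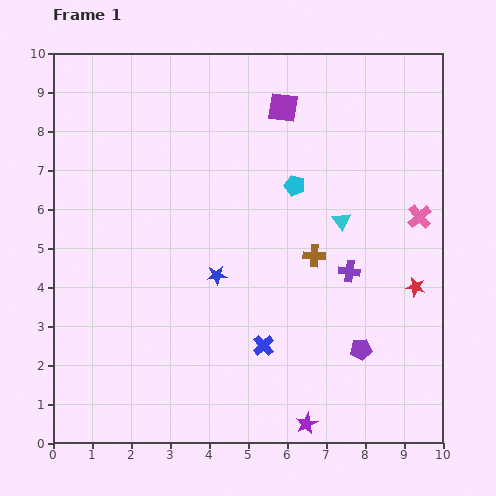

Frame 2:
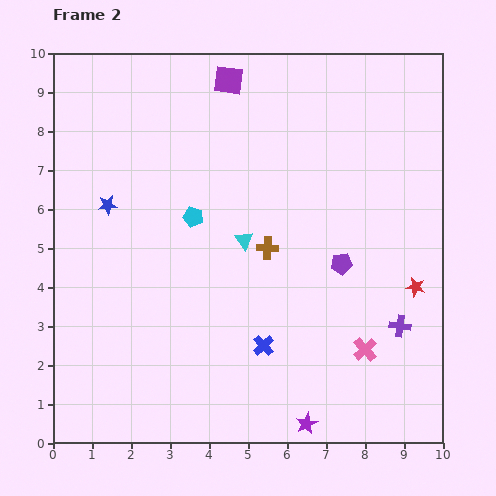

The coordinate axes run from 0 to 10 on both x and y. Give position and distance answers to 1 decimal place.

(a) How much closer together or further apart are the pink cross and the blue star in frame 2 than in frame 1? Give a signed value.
+2.2

Distance in frame 1: 5.4. Distance in frame 2: 7.6.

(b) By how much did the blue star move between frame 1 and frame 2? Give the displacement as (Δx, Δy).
(-2.8, 1.8)

The blue star was at (4.2, 4.3) in frame 1 and (1.4, 6.1) in frame 2.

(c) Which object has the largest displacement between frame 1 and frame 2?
the pink cross

(moved 3.7; next 3.3)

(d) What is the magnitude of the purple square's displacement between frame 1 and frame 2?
1.6

The purple square moved from (5.9, 8.6) to (4.5, 9.3), a distance of √(1.4² + 0.7²) ≈ 1.6.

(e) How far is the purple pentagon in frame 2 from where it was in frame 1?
2.3

The purple pentagon moved from (7.9, 2.4) to (7.4, 4.6), a distance of √(0.5² + 2.2²) ≈ 2.3.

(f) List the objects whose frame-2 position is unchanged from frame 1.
the blue cross, the purple star, the red star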